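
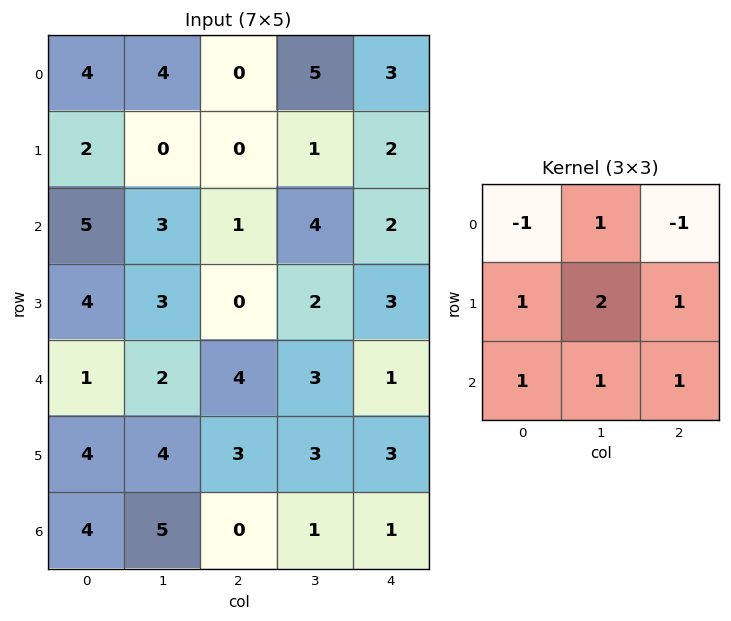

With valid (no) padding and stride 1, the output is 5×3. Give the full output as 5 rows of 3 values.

Output[0,0]: The receptive field on the input at this output position is [4 4 0 / 2 0 0 / 5 3 1]. Elementwise product with the kernel and sum: 4·-1 + 4·1 + 0·-1 + 2·1 + 0·2 + 0·1 + 5·1 + 3·1 + 1·1.
Output[0,1]: The receptive field on the input at this output position is [4 0 5 / 0 0 1 / 3 1 4]. Elementwise product with the kernel and sum: 4·-1 + 0·1 + 5·-1 + 0·1 + 0·2 + 1·1 + 3·1 + 1·1 + 4·1.

11 0 13
17 13 15
14 8 16
19 18 19
21 18 12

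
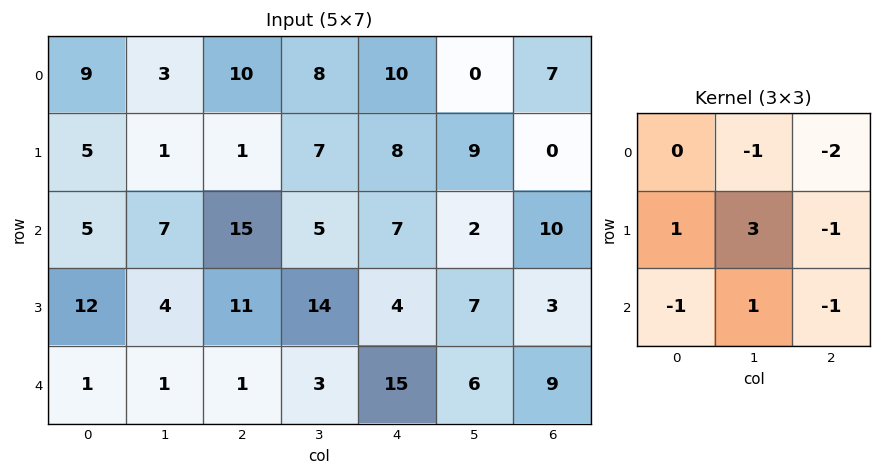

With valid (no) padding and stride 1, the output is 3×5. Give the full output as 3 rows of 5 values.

-29 -26 -31 12 6
-11 25 -1 -19 -6
-25 -5 17 14 -18

Output[0,0]: The receptive field on the input at this output position is [9 3 10 / 5 1 1 / 5 7 15]. Elementwise product with the kernel and sum: 3·-1 + 10·-2 + 5·1 + 1·3 + 1·-1 + 5·-1 + 7·1 + 15·-1.
Output[0,1]: The receptive field on the input at this output position is [3 10 8 / 1 1 7 / 7 15 5]. Elementwise product with the kernel and sum: 10·-1 + 8·-2 + 1·1 + 1·3 + 7·-1 + 7·-1 + 15·1 + 5·-1.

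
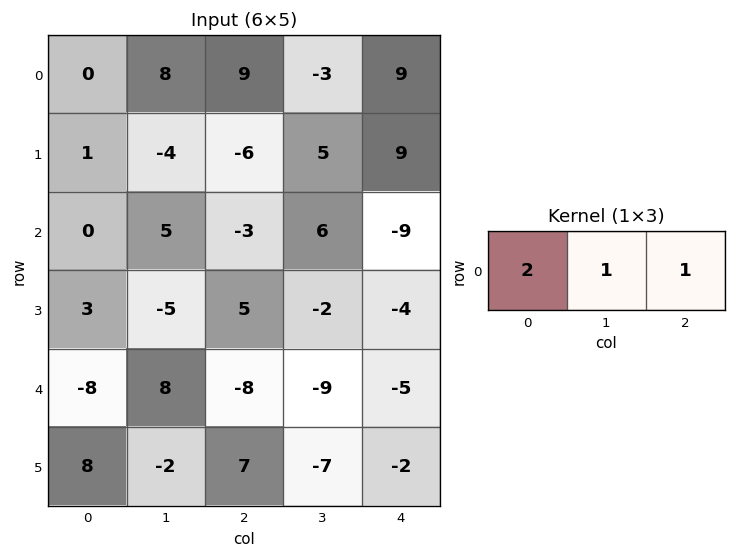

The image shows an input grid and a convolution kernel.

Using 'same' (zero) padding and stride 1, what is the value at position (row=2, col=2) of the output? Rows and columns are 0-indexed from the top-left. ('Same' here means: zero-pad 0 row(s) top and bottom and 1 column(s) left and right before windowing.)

The receptive field on the zero-padded input at this output position is [5 -3 6]. Elementwise product with the kernel and sum: 5·2 + -3·1 + 6·1.

13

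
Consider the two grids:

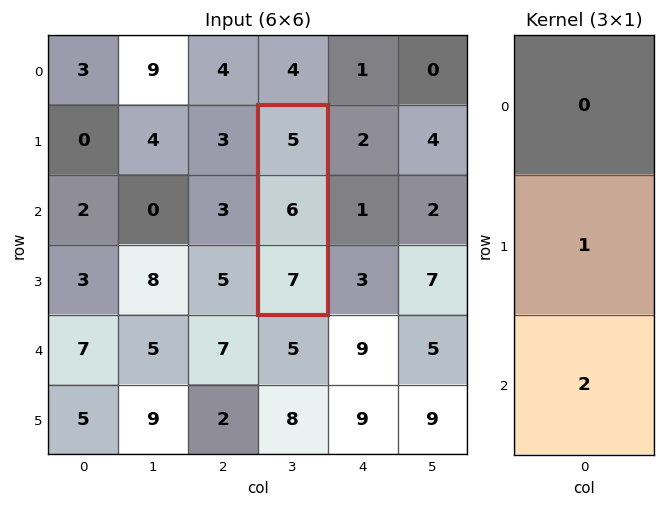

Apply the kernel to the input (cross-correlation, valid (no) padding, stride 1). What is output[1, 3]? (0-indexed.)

The receptive field on the input at this output position is [5 / 6 / 7]. Elementwise product with the kernel and sum: 6·1 + 7·2.

20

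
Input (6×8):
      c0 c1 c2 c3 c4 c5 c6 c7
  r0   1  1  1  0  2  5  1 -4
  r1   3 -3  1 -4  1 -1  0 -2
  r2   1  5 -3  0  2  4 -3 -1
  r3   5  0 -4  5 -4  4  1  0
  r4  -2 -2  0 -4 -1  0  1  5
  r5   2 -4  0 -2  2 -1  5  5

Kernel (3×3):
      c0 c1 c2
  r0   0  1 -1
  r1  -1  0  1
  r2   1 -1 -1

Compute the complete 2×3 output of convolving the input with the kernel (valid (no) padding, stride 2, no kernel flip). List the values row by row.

Output[0,0]: The receptive field on the input at this output position is [1 1 1 / 3 -3 1 / 1 5 -3]. Elementwise product with the kernel and sum: 1·1 + 1·-1 + 3·-1 + 1·1 + 1·1 + 5·-1 + -3·-1.
Output[0,1]: The receptive field on the input at this output position is [1 0 2 / 1 -4 1 / -3 0 2]. Elementwise product with the kernel and sum: 0·1 + 2·-1 + 1·-1 + 1·1 + -3·1 + 0·-1 + 2·-1.

-3 -7 4
-1 3 10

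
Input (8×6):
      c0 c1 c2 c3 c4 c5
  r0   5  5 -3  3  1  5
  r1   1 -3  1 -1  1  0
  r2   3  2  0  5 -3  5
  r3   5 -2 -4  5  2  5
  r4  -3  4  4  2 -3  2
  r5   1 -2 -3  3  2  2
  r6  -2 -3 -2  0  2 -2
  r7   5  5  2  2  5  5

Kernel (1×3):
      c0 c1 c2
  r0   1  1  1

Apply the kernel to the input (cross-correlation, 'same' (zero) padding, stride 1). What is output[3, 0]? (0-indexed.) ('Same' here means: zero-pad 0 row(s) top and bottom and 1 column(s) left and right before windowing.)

3

The receptive field on the zero-padded input at this output position is [0 5 -2]. Elementwise product with the kernel and sum: 0·1 + 5·1 + -2·1.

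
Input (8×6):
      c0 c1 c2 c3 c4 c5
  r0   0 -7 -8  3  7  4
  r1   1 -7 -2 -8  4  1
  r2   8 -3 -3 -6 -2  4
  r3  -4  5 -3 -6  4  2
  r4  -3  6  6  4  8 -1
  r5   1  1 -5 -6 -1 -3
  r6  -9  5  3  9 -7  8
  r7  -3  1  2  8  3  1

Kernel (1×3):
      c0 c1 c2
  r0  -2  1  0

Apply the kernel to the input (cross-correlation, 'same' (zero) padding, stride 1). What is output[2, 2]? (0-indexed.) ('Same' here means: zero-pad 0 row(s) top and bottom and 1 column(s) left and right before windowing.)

3

The receptive field on the zero-padded input at this output position is [-3 -3 -6]. Elementwise product with the kernel and sum: -3·-2 + -3·1.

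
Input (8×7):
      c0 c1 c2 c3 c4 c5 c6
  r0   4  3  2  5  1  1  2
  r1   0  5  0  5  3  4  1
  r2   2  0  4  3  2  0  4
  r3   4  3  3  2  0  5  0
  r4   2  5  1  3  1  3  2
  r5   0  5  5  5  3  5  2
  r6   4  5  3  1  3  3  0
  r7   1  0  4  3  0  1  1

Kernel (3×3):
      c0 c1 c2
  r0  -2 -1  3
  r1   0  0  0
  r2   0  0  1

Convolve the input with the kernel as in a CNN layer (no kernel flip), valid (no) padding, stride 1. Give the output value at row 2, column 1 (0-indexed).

8

The receptive field on the input at this output position is [0 4 3 / 3 3 2 / 5 1 3]. Elementwise product with the kernel and sum: 0·-2 + 4·-1 + 3·3 + 3·1.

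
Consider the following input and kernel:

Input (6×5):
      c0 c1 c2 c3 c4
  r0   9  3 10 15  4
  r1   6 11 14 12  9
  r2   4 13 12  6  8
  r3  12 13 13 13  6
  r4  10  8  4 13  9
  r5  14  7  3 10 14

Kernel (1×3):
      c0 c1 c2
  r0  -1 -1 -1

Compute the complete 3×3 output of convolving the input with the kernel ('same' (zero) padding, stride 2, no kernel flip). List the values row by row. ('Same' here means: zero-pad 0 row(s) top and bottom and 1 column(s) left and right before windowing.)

-12 -28 -19
-17 -31 -14
-18 -25 -22

Output[0,0]: The receptive field on the zero-padded input at this output position is [0 9 3]. Elementwise product with the kernel and sum: 0·-1 + 9·-1 + 3·-1.
Output[0,1]: The receptive field on the zero-padded input at this output position is [3 10 15]. Elementwise product with the kernel and sum: 3·-1 + 10·-1 + 15·-1.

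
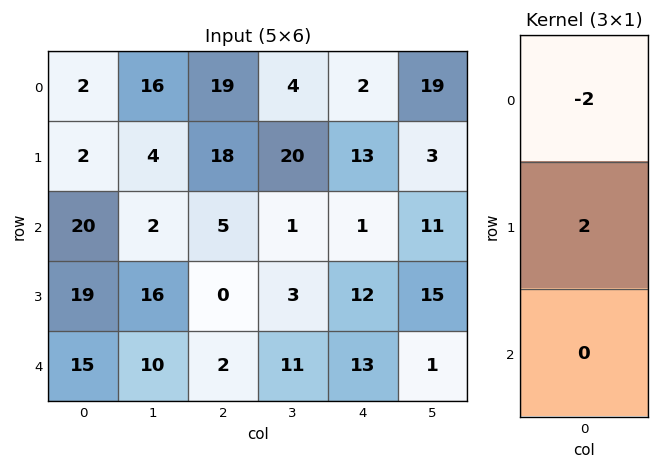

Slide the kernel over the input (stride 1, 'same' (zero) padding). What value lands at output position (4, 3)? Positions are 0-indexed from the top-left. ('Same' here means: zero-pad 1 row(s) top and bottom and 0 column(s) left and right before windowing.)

The receptive field on the zero-padded input at this output position is [3 / 11 / 0]. Elementwise product with the kernel and sum: 3·-2 + 11·2.

16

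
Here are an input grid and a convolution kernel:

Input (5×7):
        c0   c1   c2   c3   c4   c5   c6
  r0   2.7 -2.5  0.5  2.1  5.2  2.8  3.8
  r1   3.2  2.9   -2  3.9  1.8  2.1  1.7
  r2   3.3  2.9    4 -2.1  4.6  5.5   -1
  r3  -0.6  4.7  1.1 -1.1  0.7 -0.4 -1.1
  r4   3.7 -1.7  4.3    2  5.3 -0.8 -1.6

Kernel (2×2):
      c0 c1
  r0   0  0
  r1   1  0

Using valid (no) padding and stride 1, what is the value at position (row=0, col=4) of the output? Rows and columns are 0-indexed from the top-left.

1.8

The receptive field on the input at this output position is [5.2 2.8 / 1.8 2.1]. Elementwise product with the kernel and sum: 1.8·1.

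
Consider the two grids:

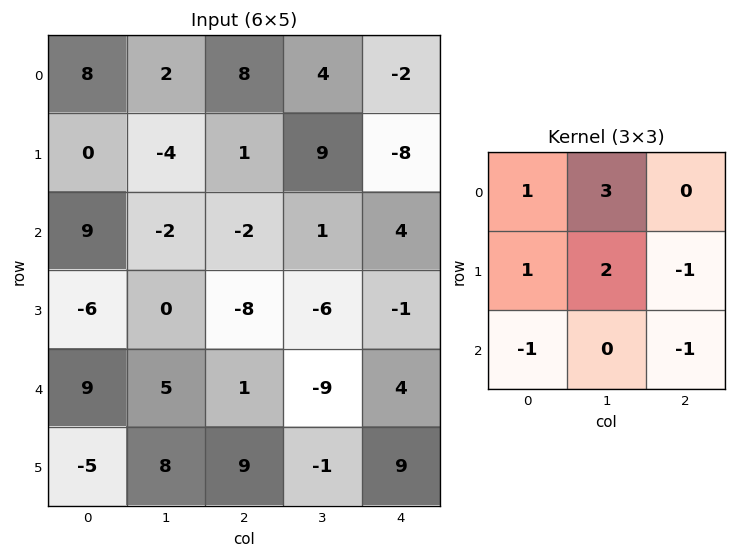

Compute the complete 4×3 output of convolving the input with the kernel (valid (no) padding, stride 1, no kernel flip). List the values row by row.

Output[0,0]: The receptive field on the input at this output position is [8 2 8 / 0 -4 1 / 9 -2 -2]. Elementwise product with the kernel and sum: 8·1 + 2·3 + 0·1 + -4·2 + 1·-1 + 9·-1 + -2·-1.

-2 16 45
9 -2 33
-5 -14 -23
8 -15 -65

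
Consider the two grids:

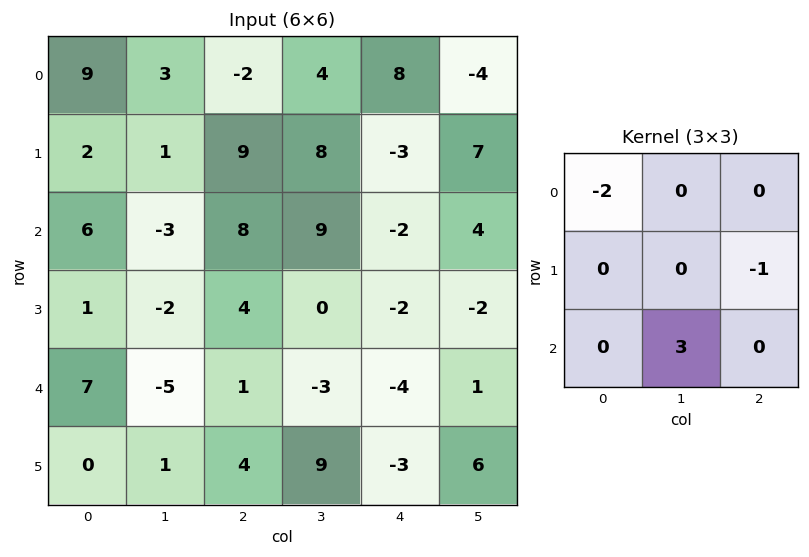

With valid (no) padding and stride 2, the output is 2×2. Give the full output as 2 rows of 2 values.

-36 34
-31 -23

Output[0,0]: The receptive field on the input at this output position is [9 3 -2 / 2 1 9 / 6 -3 8]. Elementwise product with the kernel and sum: 9·-2 + 9·-1 + -3·3.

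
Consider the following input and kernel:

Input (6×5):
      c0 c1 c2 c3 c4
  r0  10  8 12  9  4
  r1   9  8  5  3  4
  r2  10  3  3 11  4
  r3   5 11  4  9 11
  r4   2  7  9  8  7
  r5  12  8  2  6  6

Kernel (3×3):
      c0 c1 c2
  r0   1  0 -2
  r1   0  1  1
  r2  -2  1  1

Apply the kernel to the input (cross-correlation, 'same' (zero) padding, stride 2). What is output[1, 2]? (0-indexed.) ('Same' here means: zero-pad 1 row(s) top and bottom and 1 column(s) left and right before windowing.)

The receptive field on the zero-padded input at this output position is [3 4 0 / 11 4 0 / 9 11 0]. Elementwise product with the kernel and sum: 3·1 + 0·-2 + 4·1 + 0·1 + 9·-2 + 11·1 + 0·1.

0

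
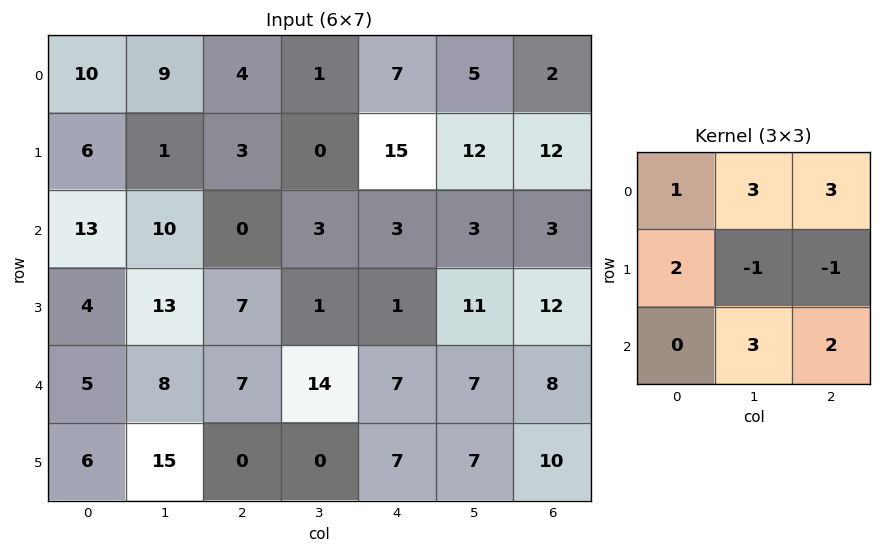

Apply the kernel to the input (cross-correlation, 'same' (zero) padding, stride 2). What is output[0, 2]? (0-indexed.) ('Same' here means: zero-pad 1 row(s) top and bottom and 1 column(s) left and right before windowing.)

59

The receptive field on the zero-padded input at this output position is [0 0 0 / 1 7 5 / 0 15 12]. Elementwise product with the kernel and sum: 0·1 + 0·3 + 0·3 + 1·2 + 7·-1 + 5·-1 + 15·3 + 12·2.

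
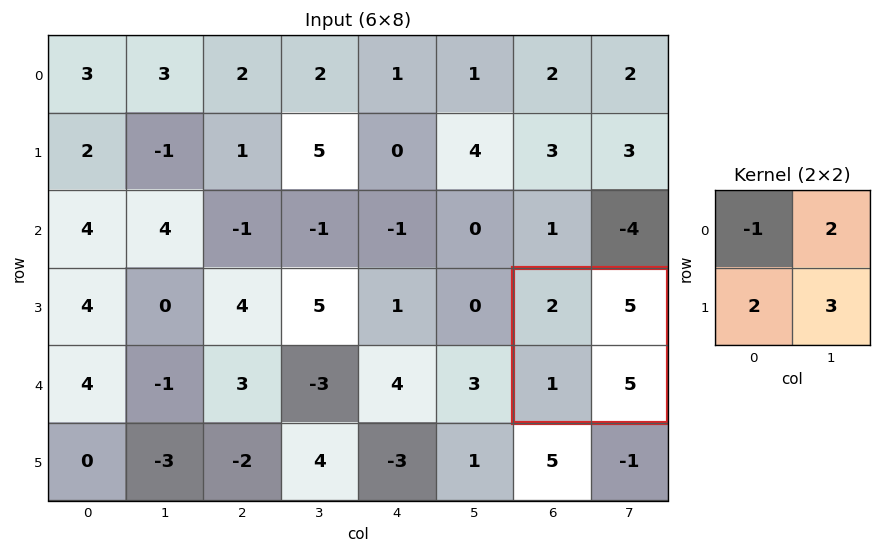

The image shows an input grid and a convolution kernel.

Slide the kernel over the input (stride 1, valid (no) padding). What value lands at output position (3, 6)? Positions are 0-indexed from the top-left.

25

The receptive field on the input at this output position is [2 5 / 1 5]. Elementwise product with the kernel and sum: 2·-1 + 5·2 + 1·2 + 5·3.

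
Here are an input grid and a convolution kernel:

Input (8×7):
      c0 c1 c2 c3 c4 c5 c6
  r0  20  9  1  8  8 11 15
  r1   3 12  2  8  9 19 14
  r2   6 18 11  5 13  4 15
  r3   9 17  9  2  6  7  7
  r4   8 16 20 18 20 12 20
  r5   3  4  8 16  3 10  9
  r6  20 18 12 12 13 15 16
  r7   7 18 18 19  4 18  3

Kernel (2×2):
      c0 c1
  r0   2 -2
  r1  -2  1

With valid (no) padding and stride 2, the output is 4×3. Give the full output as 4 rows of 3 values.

28 -10 -5
-25 -4 13
-18 4 20
8 -17 6

Output[0,0]: The receptive field on the input at this output position is [20 9 / 3 12]. Elementwise product with the kernel and sum: 20·2 + 9·-2 + 3·-2 + 12·1.
Output[0,1]: The receptive field on the input at this output position is [1 8 / 2 8]. Elementwise product with the kernel and sum: 1·2 + 8·-2 + 2·-2 + 8·1.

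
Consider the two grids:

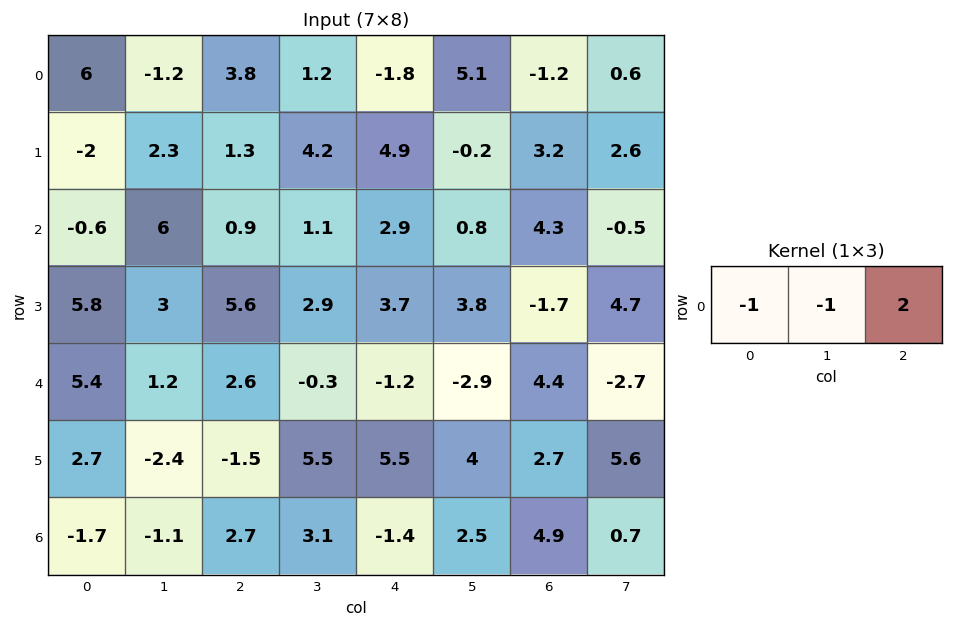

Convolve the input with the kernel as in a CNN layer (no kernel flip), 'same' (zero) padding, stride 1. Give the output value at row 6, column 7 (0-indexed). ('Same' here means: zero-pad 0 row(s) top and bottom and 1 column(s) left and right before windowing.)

-5.6

The receptive field on the zero-padded input at this output position is [4.9 0.7 0]. Elementwise product with the kernel and sum: 4.9·-1 + 0.7·-1 + 0·2.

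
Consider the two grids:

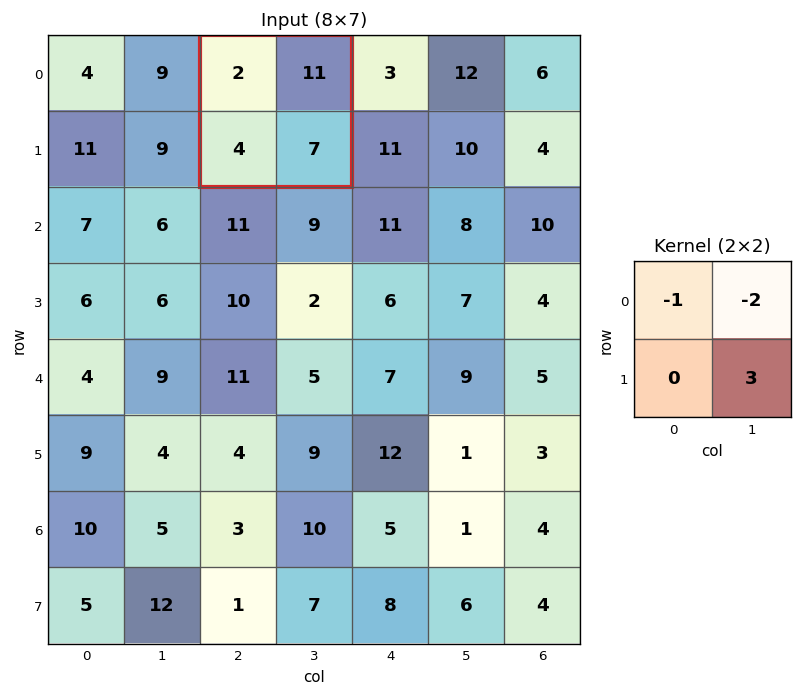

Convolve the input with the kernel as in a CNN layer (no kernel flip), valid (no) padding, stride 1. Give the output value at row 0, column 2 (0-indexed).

The receptive field on the input at this output position is [2 11 / 4 7]. Elementwise product with the kernel and sum: 2·-1 + 11·-2 + 7·3.

-3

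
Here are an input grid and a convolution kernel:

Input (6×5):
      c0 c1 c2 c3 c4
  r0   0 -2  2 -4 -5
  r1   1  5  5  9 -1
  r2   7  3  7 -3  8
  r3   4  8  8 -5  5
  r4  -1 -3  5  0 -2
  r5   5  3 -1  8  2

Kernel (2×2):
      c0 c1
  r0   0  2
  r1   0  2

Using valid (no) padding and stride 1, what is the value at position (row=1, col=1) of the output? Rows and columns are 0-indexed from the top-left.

24

The receptive field on the input at this output position is [5 5 / 3 7]. Elementwise product with the kernel and sum: 5·2 + 7·2.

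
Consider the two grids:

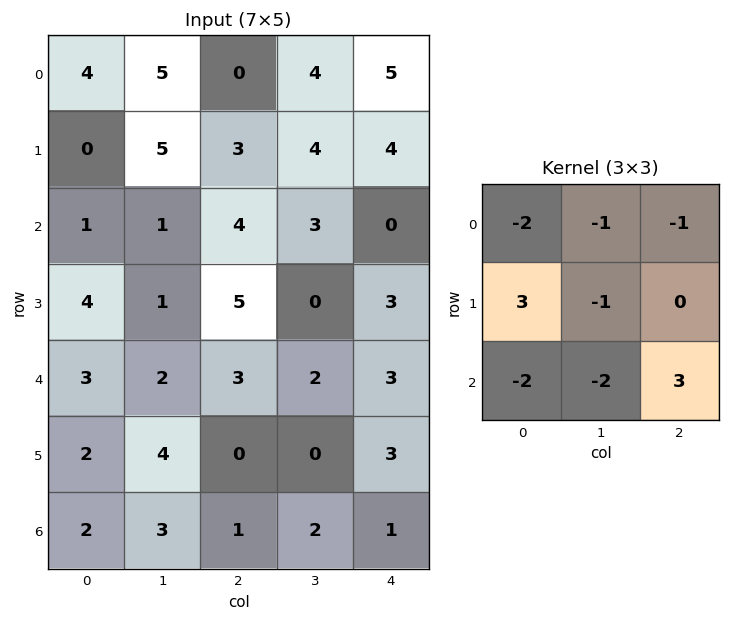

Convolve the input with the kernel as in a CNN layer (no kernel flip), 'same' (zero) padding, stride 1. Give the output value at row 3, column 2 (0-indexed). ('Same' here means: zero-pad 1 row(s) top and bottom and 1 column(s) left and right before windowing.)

-15

The receptive field on the zero-padded input at this output position is [1 4 3 / 1 5 0 / 2 3 2]. Elementwise product with the kernel and sum: 1·-2 + 4·-1 + 3·-1 + 1·3 + 5·-1 + 2·-2 + 3·-2 + 2·3.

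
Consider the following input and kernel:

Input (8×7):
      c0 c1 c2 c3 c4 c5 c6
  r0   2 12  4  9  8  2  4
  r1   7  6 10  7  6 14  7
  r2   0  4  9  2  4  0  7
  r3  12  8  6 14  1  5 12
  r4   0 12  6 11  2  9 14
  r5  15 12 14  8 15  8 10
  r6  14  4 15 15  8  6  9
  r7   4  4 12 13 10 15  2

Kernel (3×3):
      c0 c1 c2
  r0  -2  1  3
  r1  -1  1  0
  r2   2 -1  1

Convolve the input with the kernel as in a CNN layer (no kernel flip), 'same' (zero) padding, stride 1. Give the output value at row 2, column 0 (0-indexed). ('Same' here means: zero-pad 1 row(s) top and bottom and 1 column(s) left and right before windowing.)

The receptive field on the zero-padded input at this output position is [0 7 6 / 0 0 4 / 0 12 8]. Elementwise product with the kernel and sum: 0·-2 + 7·1 + 6·3 + 0·-1 + 0·1 + 0·2 + 12·-1 + 8·1.

21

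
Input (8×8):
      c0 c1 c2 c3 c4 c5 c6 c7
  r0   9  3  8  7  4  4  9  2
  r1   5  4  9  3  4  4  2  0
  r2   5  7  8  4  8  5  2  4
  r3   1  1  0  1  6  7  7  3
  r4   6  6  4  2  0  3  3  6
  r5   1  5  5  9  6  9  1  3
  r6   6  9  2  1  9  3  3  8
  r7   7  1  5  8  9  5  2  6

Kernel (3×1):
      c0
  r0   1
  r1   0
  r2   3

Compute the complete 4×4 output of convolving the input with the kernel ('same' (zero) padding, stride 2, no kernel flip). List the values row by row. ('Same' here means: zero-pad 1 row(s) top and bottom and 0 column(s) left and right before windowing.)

15 27 12 6
8 9 22 23
4 15 24 10
22 20 33 7

Output[0,0]: The receptive field on the zero-padded input at this output position is [0 / 9 / 5]. Elementwise product with the kernel and sum: 0·1 + 5·3.
Output[0,1]: The receptive field on the zero-padded input at this output position is [0 / 8 / 9]. Elementwise product with the kernel and sum: 0·1 + 9·3.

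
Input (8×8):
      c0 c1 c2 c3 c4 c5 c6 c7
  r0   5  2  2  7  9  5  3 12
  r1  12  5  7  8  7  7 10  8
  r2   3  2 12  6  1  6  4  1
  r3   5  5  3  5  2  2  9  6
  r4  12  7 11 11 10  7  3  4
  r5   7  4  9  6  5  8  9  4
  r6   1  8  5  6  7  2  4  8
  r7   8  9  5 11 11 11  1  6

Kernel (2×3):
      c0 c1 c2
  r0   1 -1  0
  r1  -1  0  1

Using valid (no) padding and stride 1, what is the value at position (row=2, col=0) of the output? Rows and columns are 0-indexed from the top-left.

The receptive field on the input at this output position is [3 2 12 / 5 5 3]. Elementwise product with the kernel and sum: 3·1 + 2·-1 + 5·-1 + 3·1.

-1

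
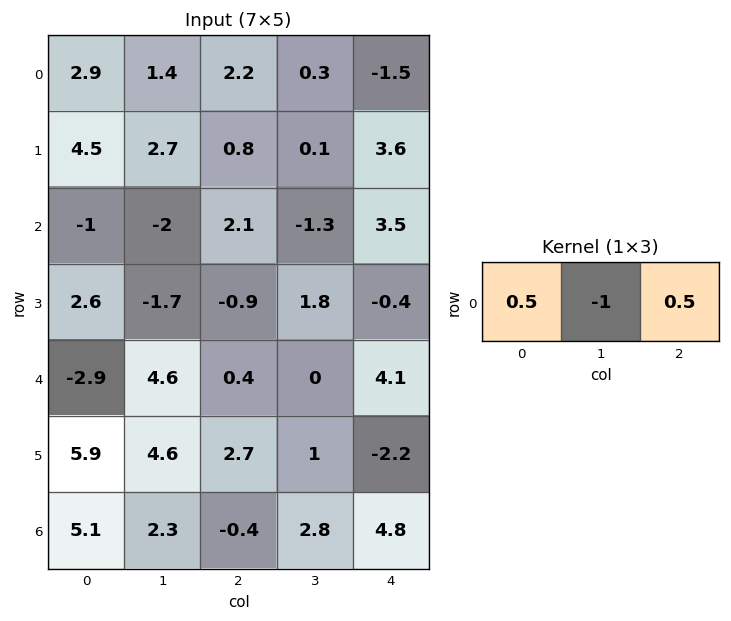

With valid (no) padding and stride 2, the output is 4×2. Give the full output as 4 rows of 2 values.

Output[0,0]: The receptive field on the input at this output position is [2.9 1.4 2.2]. Elementwise product with the kernel and sum: 2.9·0.5 + 1.4·-1 + 2.2·0.5.

1.15 0.05
2.55 4.1
-5.85 2.25
0.05 -0.6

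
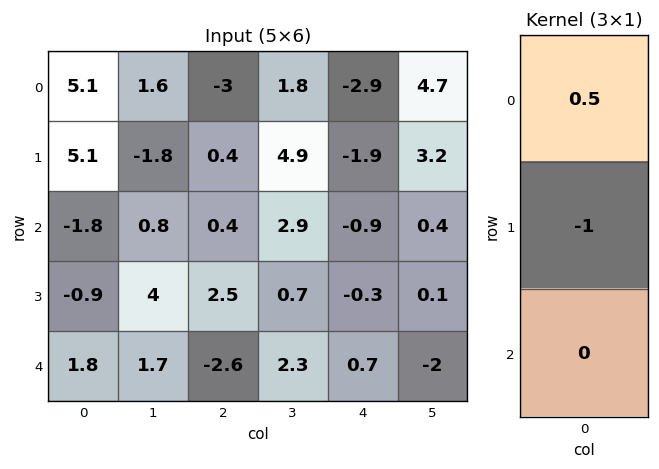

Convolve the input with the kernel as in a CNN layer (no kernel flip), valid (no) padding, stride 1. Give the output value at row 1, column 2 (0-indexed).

The receptive field on the input at this output position is [0.4 / 0.4 / 2.5]. Elementwise product with the kernel and sum: 0.4·0.5 + 0.4·-1.

-0.2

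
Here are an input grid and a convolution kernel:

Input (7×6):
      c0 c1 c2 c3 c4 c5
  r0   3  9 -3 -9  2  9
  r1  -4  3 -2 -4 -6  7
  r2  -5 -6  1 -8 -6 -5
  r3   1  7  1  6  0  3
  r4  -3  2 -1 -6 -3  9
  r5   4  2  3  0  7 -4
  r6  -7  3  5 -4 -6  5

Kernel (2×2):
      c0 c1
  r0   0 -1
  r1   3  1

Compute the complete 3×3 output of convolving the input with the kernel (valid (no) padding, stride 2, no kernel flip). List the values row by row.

Output[0,0]: The receptive field on the input at this output position is [3 9 / -4 3]. Elementwise product with the kernel and sum: 9·-1 + -4·3 + 3·1.
Output[0,1]: The receptive field on the input at this output position is [-3 -9 / -2 -4]. Elementwise product with the kernel and sum: -9·-1 + -2·3 + -4·1.

-18 -1 -20
16 17 8
12 15 8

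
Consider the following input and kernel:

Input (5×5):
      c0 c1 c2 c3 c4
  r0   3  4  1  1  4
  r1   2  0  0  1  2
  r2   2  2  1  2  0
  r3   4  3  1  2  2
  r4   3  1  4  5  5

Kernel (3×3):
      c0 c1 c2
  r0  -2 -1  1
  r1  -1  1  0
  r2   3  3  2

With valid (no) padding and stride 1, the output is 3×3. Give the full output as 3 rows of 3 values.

Output[0,0]: The receptive field on the input at this output position is [3 4 1 / 2 0 0 / 2 2 1]. Elementwise product with the kernel and sum: 3·-2 + 4·-1 + 1·1 + 2·-1 + 0·1 + 2·3 + 2·3 + 1·2.
Output[0,1]: The receptive field on the input at this output position is [4 1 1 / 0 0 1 / 2 1 2]. Elementwise product with the kernel and sum: 4·-2 + 1·-1 + 1·1 + 0·-1 + 0·1 + 2·3 + 1·3 + 2·2.

3 5 11
19 16 15
14 20 34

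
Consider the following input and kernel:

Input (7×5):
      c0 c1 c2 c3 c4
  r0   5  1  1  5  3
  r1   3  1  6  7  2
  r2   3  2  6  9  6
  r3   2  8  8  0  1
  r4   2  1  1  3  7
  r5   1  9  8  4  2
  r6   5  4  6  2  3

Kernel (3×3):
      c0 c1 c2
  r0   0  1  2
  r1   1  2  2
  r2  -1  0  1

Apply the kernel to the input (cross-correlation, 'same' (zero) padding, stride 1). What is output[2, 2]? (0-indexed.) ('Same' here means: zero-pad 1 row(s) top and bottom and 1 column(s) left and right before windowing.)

44

The receptive field on the zero-padded input at this output position is [1 6 7 / 2 6 9 / 8 8 0]. Elementwise product with the kernel and sum: 6·1 + 7·2 + 2·1 + 6·2 + 9·2 + 8·-1 + 0·1.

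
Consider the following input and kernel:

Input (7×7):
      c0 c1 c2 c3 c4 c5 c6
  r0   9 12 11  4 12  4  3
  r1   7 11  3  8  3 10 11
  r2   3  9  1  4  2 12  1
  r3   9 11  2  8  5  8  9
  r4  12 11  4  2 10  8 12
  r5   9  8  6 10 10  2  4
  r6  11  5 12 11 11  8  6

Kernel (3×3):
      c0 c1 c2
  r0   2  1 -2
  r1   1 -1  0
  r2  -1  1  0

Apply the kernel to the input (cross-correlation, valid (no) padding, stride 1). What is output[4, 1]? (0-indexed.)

31

The receptive field on the input at this output position is [11 4 2 / 8 6 10 / 5 12 11]. Elementwise product with the kernel and sum: 11·2 + 4·1 + 2·-2 + 8·1 + 6·-1 + 5·-1 + 12·1.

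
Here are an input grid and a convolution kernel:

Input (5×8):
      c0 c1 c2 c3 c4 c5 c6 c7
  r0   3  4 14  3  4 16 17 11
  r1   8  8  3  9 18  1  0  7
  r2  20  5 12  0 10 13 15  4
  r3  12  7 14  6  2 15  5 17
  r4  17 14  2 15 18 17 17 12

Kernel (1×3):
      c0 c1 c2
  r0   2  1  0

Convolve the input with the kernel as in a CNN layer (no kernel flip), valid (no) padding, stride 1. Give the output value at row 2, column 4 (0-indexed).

33

The receptive field on the input at this output position is [10 13 15]. Elementwise product with the kernel and sum: 10·2 + 13·1.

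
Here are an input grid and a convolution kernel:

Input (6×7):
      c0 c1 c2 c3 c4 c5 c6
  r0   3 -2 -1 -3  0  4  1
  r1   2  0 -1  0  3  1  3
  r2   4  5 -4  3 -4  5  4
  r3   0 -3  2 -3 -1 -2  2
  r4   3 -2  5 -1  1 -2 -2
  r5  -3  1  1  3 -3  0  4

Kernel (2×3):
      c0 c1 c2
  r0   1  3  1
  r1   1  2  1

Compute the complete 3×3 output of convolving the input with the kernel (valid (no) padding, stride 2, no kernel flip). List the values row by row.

-3 -8 21
11 -4 12
2 7 -6

Output[0,0]: The receptive field on the input at this output position is [3 -2 -1 / 2 0 -1]. Elementwise product with the kernel and sum: 3·1 + -2·3 + -1·1 + 2·1 + 0·2 + -1·1.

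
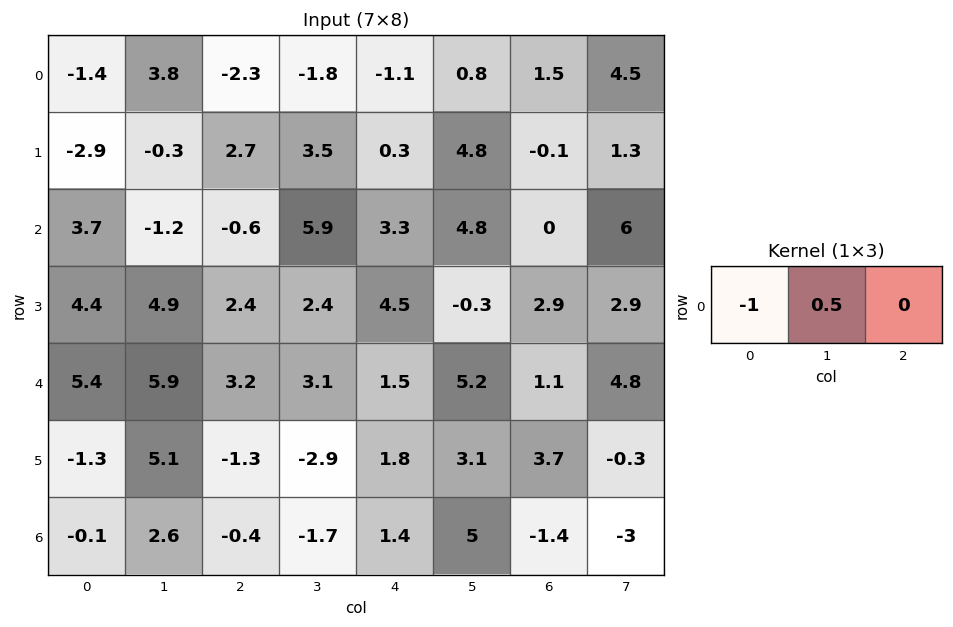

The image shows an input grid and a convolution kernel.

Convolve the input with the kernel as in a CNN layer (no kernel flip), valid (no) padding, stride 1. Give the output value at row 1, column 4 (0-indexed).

2.1

The receptive field on the input at this output position is [0.3 4.8 -0.1]. Elementwise product with the kernel and sum: 0.3·-1 + 4.8·0.5.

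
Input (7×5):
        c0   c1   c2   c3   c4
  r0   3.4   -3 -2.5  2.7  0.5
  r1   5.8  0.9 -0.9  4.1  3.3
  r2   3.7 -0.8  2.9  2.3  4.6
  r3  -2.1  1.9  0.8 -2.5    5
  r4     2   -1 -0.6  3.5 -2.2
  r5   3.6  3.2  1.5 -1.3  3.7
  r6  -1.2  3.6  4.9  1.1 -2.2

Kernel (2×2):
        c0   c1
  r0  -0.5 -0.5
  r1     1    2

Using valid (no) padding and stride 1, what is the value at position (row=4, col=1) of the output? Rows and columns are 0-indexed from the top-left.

The receptive field on the input at this output position is [-1 -0.6 / 3.2 1.5]. Elementwise product with the kernel and sum: -1·-0.5 + -0.6·-0.5 + 3.2·1 + 1.5·2.

7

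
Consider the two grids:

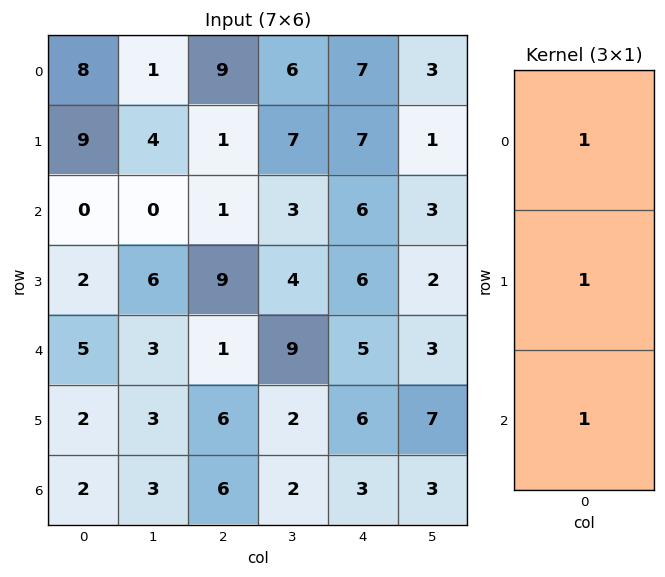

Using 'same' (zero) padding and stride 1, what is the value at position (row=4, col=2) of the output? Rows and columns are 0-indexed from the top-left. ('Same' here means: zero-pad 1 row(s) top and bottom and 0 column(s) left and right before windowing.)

16

The receptive field on the zero-padded input at this output position is [9 / 1 / 6]. Elementwise product with the kernel and sum: 9·1 + 1·1 + 6·1.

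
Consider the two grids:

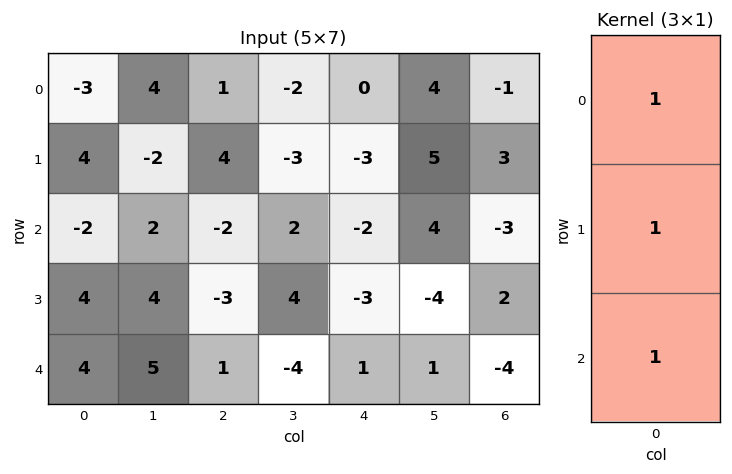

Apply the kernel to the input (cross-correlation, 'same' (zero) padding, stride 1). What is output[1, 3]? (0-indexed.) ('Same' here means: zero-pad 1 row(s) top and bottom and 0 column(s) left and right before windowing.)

The receptive field on the zero-padded input at this output position is [-2 / -3 / 2]. Elementwise product with the kernel and sum: -2·1 + -3·1 + 2·1.

-3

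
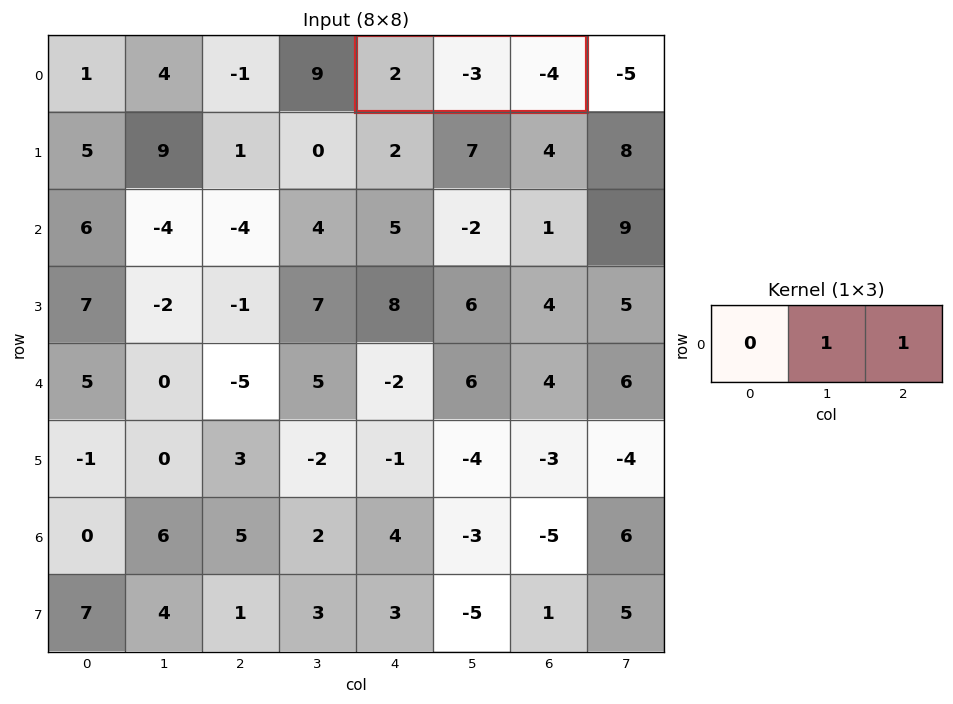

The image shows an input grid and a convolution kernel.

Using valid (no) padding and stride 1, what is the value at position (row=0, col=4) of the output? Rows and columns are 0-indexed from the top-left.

-7

The receptive field on the input at this output position is [2 -3 -4]. Elementwise product with the kernel and sum: -3·1 + -4·1.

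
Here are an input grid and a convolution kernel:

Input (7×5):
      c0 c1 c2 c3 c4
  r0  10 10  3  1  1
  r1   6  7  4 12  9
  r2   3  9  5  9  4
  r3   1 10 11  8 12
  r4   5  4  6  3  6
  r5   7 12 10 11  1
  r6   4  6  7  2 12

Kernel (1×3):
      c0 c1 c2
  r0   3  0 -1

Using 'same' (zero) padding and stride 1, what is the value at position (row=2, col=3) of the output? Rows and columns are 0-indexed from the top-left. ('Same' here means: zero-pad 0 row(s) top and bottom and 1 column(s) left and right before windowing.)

11

The receptive field on the zero-padded input at this output position is [5 9 4]. Elementwise product with the kernel and sum: 5·3 + 4·-1.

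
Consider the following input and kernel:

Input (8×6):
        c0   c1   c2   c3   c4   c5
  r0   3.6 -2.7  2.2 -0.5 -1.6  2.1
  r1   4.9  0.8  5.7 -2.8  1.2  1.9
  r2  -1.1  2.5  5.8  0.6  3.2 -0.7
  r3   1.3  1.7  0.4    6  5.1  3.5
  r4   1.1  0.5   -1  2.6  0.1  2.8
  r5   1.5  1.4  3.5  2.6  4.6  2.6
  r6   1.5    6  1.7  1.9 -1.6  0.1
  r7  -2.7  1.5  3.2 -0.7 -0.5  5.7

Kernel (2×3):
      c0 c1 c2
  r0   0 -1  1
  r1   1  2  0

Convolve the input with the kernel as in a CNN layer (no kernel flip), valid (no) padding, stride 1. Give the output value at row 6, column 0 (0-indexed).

-4

The receptive field on the input at this output position is [1.5 6 1.7 / -2.7 1.5 3.2]. Elementwise product with the kernel and sum: 6·-1 + 1.7·1 + -2.7·1 + 1.5·2.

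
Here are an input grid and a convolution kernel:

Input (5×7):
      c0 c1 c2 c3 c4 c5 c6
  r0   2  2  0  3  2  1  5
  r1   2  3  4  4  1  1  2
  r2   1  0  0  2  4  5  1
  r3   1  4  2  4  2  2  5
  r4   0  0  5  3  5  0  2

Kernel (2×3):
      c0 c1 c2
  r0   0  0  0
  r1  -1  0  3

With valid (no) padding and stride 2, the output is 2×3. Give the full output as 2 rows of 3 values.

Output[0,0]: The receptive field on the input at this output position is [2 2 0 / 2 3 4]. Elementwise product with the kernel and sum: 2·-1 + 4·3.

10 -1 5
5 4 13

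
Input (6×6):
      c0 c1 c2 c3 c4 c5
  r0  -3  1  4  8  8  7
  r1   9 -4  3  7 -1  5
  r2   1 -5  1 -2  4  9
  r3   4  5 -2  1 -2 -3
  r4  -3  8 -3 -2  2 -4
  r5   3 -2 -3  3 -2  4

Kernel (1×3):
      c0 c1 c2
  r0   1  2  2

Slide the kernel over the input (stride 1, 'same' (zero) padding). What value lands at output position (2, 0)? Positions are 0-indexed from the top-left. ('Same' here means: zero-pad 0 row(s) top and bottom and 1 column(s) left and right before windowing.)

-8

The receptive field on the zero-padded input at this output position is [0 1 -5]. Elementwise product with the kernel and sum: 0·1 + 1·2 + -5·2.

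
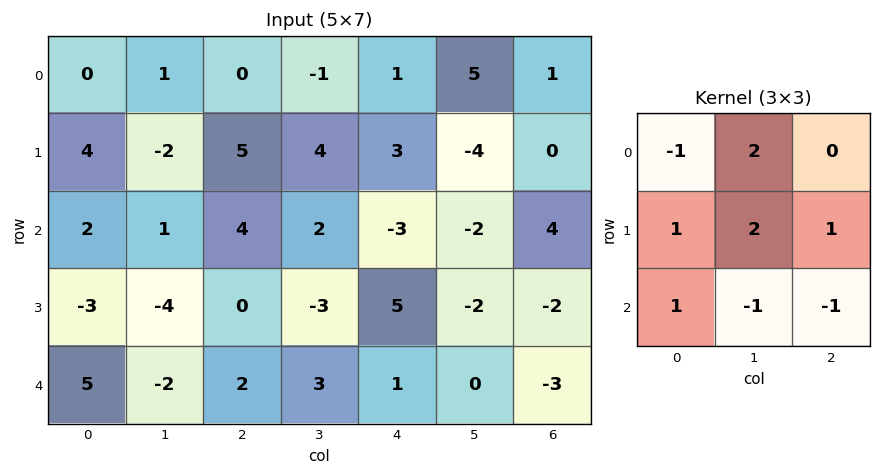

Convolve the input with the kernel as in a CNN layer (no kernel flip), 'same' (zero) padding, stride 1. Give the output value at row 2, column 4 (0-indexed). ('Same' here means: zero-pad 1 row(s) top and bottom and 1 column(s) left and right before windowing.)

The receptive field on the zero-padded input at this output position is [4 3 -4 / 2 -3 -2 / -3 5 -2]. Elementwise product with the kernel and sum: 4·-1 + 3·2 + 2·1 + -3·2 + -2·1 + -3·1 + 5·-1 + -2·-1.

-10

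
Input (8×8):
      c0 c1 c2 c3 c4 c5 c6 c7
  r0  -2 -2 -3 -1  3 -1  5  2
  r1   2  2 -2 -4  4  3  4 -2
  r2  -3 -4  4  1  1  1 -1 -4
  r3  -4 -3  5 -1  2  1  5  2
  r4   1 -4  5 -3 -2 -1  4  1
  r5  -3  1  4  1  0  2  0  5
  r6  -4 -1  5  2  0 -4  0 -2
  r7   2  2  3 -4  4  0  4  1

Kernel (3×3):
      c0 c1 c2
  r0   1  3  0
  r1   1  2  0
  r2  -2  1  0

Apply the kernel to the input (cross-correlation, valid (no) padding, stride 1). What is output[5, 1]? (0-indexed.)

21

The receptive field on the input at this output position is [1 4 1 / -1 5 2 / 2 3 -4]. Elementwise product with the kernel and sum: 1·1 + 4·3 + -1·1 + 5·2 + 2·-2 + 3·1.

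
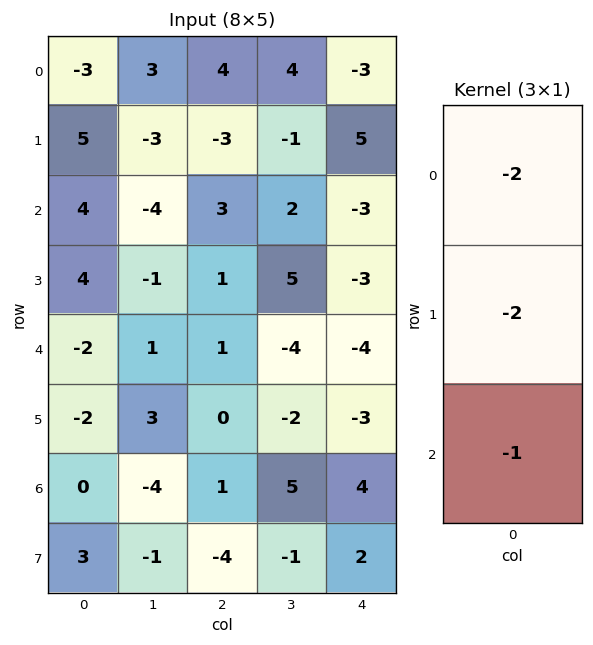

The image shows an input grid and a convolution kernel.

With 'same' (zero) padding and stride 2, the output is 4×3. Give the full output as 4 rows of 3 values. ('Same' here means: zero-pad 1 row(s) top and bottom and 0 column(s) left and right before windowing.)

Output[0,0]: The receptive field on the zero-padded input at this output position is [0 / -3 / 5]. Elementwise product with the kernel and sum: 0·-2 + -3·-2 + 5·-1.

1 -5 1
-22 -1 -1
-2 -4 17
1 2 -4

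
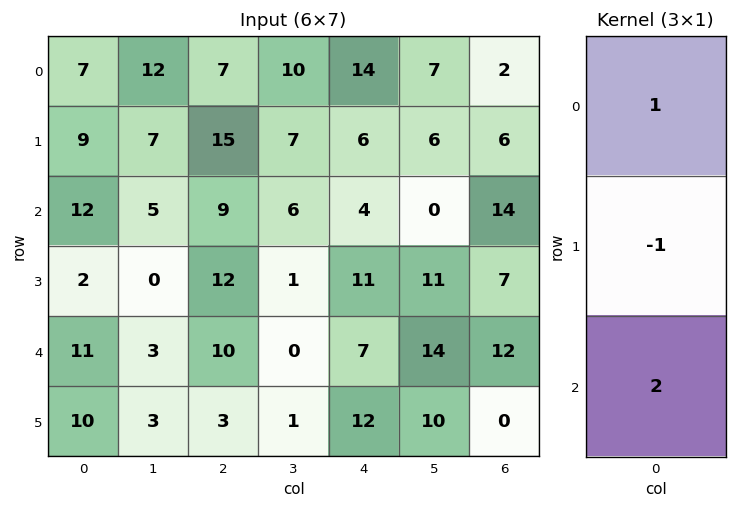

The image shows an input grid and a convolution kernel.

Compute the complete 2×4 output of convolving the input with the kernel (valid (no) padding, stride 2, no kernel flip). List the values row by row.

Output[0,0]: The receptive field on the input at this output position is [7 / 9 / 12]. Elementwise product with the kernel and sum: 7·1 + 9·-1 + 12·2.

22 10 16 24
32 17 7 31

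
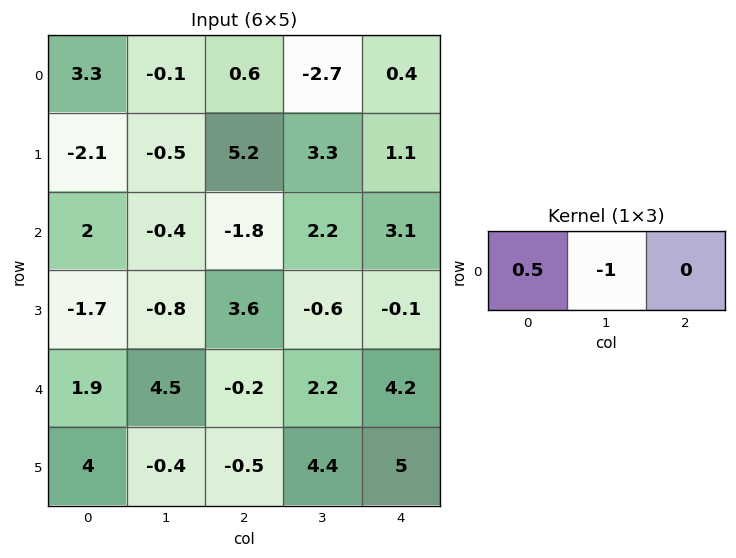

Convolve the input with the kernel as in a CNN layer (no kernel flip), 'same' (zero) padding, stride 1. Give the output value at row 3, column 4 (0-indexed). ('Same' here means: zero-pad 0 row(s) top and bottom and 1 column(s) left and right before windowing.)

-0.2

The receptive field on the zero-padded input at this output position is [-0.6 -0.1 0]. Elementwise product with the kernel and sum: -0.6·0.5 + -0.1·-1.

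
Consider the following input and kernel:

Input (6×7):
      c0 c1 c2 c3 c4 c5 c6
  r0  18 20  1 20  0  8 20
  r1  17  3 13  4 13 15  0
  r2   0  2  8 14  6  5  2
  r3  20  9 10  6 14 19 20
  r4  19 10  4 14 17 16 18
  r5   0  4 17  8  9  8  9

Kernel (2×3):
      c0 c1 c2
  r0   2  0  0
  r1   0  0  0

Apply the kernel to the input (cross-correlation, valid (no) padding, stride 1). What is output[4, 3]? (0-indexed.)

28

The receptive field on the input at this output position is [14 17 16 / 8 9 8]. Elementwise product with the kernel and sum: 14·2.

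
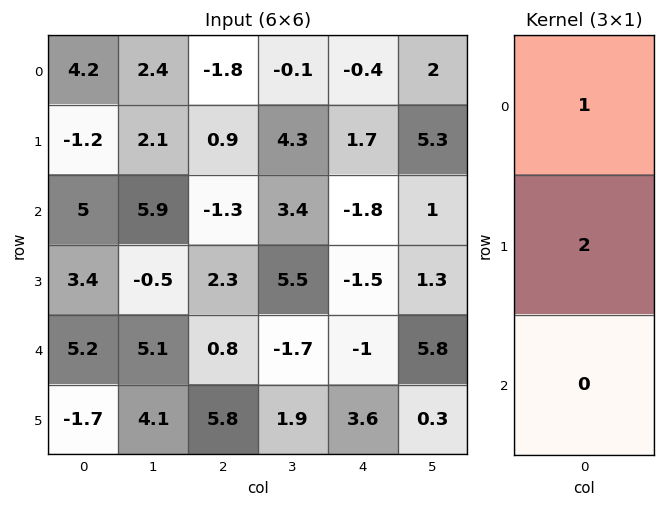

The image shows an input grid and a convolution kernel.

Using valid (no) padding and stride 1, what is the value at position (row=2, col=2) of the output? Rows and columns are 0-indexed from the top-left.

The receptive field on the input at this output position is [-1.3 / 2.3 / 0.8]. Elementwise product with the kernel and sum: -1.3·1 + 2.3·2.

3.3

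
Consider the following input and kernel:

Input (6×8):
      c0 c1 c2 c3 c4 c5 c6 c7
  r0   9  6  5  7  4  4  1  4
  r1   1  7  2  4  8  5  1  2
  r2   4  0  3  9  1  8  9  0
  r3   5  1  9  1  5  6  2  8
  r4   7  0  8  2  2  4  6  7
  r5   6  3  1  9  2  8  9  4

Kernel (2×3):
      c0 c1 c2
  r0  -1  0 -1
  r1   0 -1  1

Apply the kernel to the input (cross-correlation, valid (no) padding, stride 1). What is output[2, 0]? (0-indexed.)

1

The receptive field on the input at this output position is [4 0 3 / 5 1 9]. Elementwise product with the kernel and sum: 4·-1 + 3·-1 + 1·-1 + 9·1.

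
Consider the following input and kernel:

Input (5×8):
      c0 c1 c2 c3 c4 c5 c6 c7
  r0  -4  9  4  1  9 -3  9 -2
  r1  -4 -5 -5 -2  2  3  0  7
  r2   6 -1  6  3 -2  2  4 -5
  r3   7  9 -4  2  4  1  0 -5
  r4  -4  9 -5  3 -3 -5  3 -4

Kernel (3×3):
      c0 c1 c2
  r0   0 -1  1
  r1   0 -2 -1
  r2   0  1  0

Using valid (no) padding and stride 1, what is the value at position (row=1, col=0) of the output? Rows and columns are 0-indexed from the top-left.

The receptive field on the input at this output position is [-4 -5 -5 / 6 -1 6 / 7 9 -4]. Elementwise product with the kernel and sum: -5·-1 + -5·1 + -1·-2 + 6·-1 + 9·1.

5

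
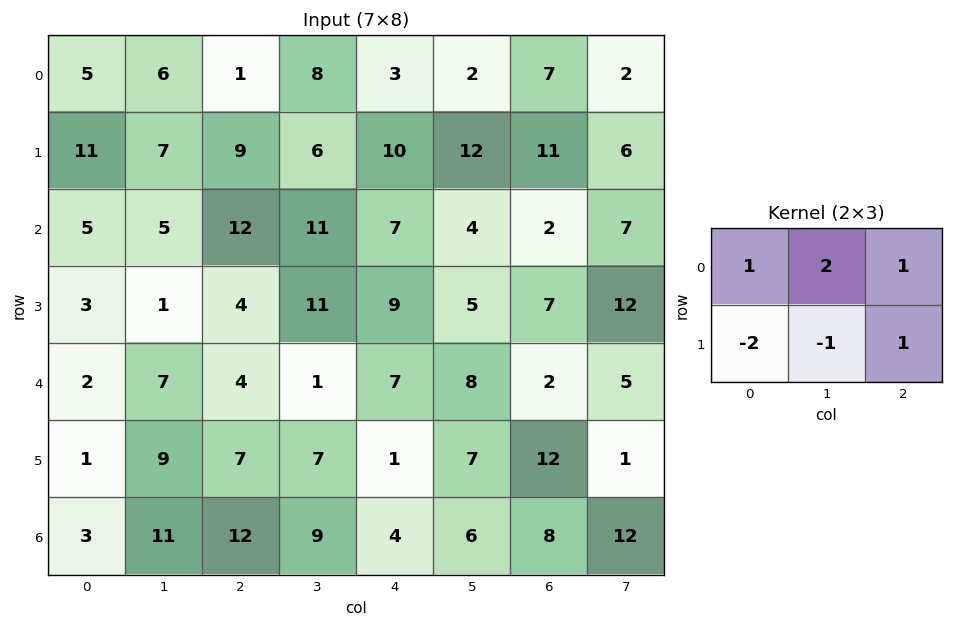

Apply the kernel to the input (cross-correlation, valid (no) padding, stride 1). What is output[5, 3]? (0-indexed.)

0

The receptive field on the input at this output position is [7 1 7 / 9 4 6]. Elementwise product with the kernel and sum: 7·1 + 1·2 + 7·1 + 9·-2 + 4·-1 + 6·1.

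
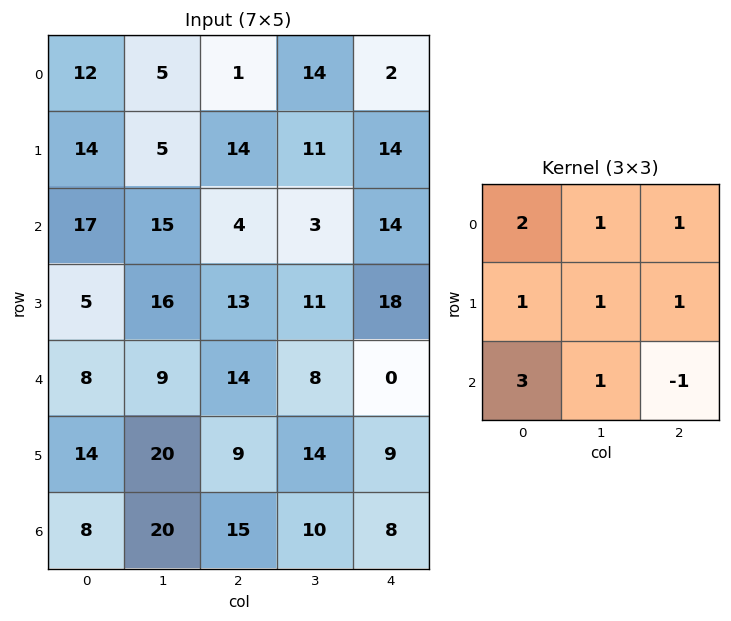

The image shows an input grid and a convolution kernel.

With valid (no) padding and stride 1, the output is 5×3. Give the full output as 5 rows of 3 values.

125 101 58
101 107 106
106 110 117
123 142 109
111 148 115

Output[0,0]: The receptive field on the input at this output position is [12 5 1 / 14 5 14 / 17 15 4]. Elementwise product with the kernel and sum: 12·2 + 5·1 + 1·1 + 14·1 + 5·1 + 14·1 + 17·3 + 15·1 + 4·-1.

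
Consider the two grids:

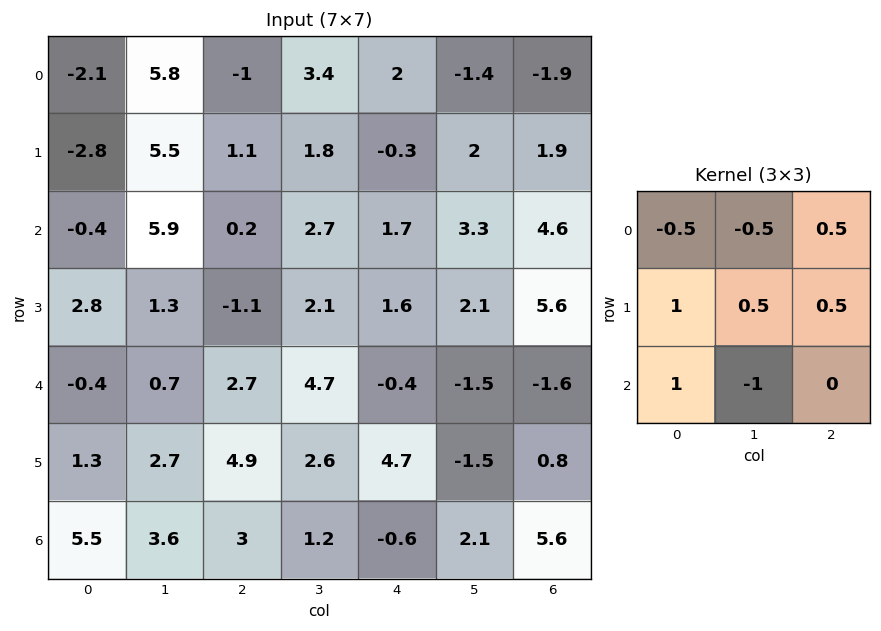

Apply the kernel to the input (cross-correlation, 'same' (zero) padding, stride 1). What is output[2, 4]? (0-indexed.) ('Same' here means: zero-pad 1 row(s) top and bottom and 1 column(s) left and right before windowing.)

5.95

The receptive field on the zero-padded input at this output position is [1.8 -0.3 2 / 2.7 1.7 3.3 / 2.1 1.6 2.1]. Elementwise product with the kernel and sum: 1.8·-0.5 + -0.3·-0.5 + 2·0.5 + 2.7·1 + 1.7·0.5 + 3.3·0.5 + 2.1·1 + 1.6·-1.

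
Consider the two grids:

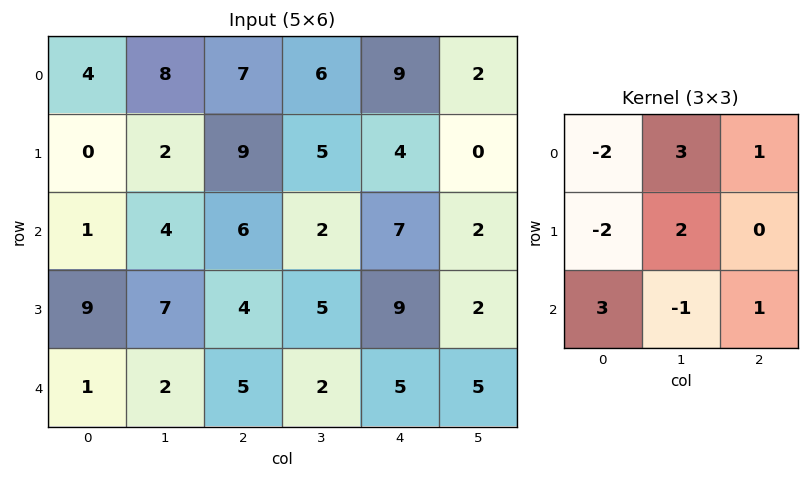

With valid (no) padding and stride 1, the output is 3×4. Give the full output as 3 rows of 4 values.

32 33 28 16
45 54 9 20
18 9 21 33

Output[0,0]: The receptive field on the input at this output position is [4 8 7 / 0 2 9 / 1 4 6]. Elementwise product with the kernel and sum: 4·-2 + 8·3 + 7·1 + 0·-2 + 2·2 + 1·3 + 4·-1 + 6·1.
Output[0,1]: The receptive field on the input at this output position is [8 7 6 / 2 9 5 / 4 6 2]. Elementwise product with the kernel and sum: 8·-2 + 7·3 + 6·1 + 2·-2 + 9·2 + 4·3 + 6·-1 + 2·1.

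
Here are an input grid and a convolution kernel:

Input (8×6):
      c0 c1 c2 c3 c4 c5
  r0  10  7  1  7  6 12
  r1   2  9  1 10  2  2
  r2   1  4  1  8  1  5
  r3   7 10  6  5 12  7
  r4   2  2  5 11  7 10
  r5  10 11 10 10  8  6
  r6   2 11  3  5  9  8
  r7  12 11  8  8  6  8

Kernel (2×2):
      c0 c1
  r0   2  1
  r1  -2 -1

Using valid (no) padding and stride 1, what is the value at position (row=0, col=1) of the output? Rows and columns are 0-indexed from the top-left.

-4

The receptive field on the input at this output position is [7 1 / 9 1]. Elementwise product with the kernel and sum: 7·2 + 1·1 + 9·-2 + 1·-1.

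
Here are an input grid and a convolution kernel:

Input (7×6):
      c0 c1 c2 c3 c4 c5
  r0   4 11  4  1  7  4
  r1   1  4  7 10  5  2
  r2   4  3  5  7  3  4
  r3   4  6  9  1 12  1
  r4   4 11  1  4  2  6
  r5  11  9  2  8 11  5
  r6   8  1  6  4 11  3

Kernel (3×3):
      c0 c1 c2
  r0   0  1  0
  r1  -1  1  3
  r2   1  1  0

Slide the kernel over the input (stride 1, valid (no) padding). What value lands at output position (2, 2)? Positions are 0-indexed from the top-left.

The receptive field on the input at this output position is [5 7 3 / 9 1 12 / 1 4 2]. Elementwise product with the kernel and sum: 7·1 + 9·-1 + 1·1 + 12·3 + 1·1 + 4·1.

40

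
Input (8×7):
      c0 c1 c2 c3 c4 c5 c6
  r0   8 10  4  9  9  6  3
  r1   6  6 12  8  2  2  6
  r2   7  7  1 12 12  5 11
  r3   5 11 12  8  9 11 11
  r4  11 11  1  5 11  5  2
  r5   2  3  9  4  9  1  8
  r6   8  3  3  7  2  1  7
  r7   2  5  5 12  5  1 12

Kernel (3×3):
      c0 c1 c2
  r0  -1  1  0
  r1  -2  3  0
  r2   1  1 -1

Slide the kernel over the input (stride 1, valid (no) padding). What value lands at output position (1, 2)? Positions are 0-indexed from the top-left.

The receptive field on the input at this output position is [12 8 2 / 1 12 12 / 12 8 9]. Elementwise product with the kernel and sum: 12·-1 + 8·1 + 1·-2 + 12·3 + 12·1 + 8·1 + 9·-1.

41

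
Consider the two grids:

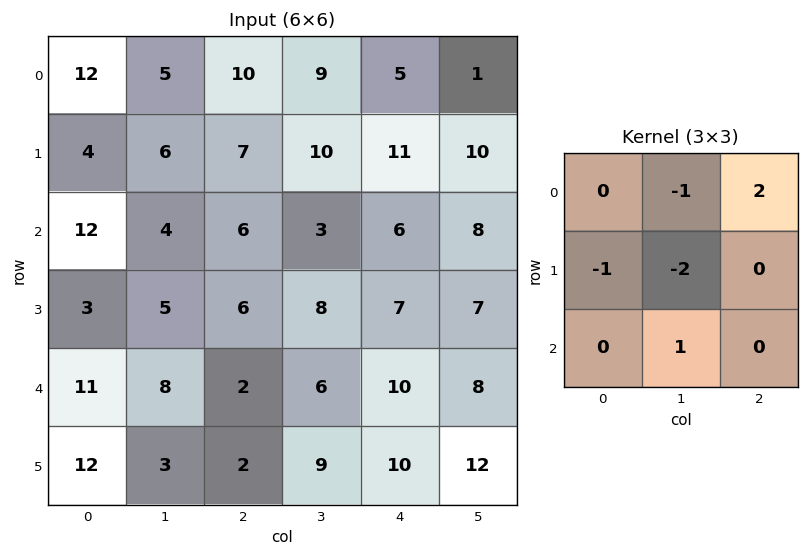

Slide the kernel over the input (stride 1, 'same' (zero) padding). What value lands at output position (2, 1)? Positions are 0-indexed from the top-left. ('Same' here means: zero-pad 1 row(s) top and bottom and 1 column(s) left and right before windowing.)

The receptive field on the zero-padded input at this output position is [4 6 7 / 12 4 6 / 3 5 6]. Elementwise product with the kernel and sum: 6·-1 + 7·2 + 12·-1 + 4·-2 + 5·1.

-7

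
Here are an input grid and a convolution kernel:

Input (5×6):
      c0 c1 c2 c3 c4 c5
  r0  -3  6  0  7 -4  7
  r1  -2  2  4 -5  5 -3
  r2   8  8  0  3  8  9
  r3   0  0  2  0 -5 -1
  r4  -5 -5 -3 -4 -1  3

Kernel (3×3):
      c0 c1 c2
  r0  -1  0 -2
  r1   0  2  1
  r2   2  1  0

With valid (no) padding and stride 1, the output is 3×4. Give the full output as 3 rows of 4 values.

Output[0,0]: The receptive field on the input at this output position is [-3 6 0 / -2 2 4 / 8 8 0]. Elementwise product with the kernel and sum: -3·-1 + 0·-2 + 2·2 + 4·1 + 8·2 + 8·1.
Output[0,1]: The receptive field on the input at this output position is [6 0 7 / 2 4 -5 / 8 0 3]. Elementwise product with the kernel and sum: 6·-1 + 7·-2 + 4·2 + -5·1 + 8·2 + 0·1.

35 -1 6 0
10 13 4 31
-21 -23 -31 -41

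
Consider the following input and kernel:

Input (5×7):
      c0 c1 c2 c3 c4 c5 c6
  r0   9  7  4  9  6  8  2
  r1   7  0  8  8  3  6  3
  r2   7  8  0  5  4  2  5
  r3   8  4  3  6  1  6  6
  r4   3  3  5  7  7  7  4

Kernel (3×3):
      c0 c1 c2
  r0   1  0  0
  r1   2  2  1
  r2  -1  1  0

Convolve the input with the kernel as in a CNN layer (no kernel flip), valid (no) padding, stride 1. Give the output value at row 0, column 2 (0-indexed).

44

The receptive field on the input at this output position is [4 9 6 / 8 8 3 / 0 5 4]. Elementwise product with the kernel and sum: 4·1 + 8·2 + 8·2 + 3·1 + 0·-1 + 5·1.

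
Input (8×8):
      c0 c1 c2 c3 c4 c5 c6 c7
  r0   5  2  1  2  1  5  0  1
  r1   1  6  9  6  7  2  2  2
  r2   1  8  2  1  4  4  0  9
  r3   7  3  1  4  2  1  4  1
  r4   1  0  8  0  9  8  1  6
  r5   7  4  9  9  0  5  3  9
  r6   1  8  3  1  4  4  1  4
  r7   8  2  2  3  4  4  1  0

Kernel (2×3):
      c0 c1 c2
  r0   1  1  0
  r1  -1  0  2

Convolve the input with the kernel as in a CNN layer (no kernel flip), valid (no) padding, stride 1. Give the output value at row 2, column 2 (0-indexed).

The receptive field on the input at this output position is [2 1 4 / 1 4 2]. Elementwise product with the kernel and sum: 2·1 + 1·1 + 1·-1 + 2·2.

6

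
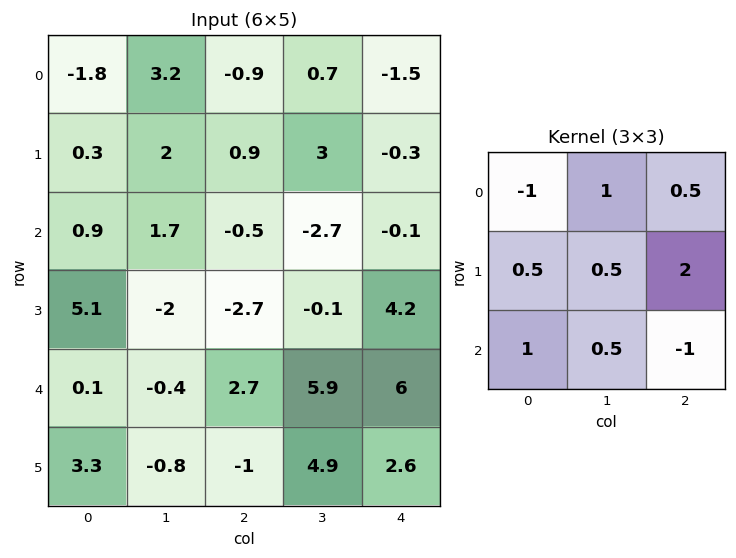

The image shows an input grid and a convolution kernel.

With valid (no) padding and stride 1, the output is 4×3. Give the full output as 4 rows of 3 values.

Output[0,0]: The receptive field on the input at this output position is [-1.8 3.2 -0.9 / 0.3 2 0.9 / 0.9 1.7 -0.5]. Elementwise product with the kernel and sum: -1.8·-1 + 3.2·1 + -0.9·0.5 + 0.3·0.5 + 2·0.5 + 0.9·2 + 0.9·1 + 1.7·0.5 + -0.5·-1.

9.75 7.85 0.45
9.25 -7.65 -6.8
-6.1 -11.05 4.4
0.7 6 19.85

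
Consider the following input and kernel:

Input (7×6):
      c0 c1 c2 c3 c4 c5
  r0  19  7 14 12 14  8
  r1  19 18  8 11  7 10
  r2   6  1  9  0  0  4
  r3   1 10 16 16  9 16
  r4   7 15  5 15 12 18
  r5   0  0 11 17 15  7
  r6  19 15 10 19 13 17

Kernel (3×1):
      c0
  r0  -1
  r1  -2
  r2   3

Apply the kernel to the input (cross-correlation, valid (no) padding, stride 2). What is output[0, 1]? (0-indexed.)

The receptive field on the input at this output position is [14 / 8 / 9]. Elementwise product with the kernel and sum: 14·-1 + 8·-2 + 9·3.

-3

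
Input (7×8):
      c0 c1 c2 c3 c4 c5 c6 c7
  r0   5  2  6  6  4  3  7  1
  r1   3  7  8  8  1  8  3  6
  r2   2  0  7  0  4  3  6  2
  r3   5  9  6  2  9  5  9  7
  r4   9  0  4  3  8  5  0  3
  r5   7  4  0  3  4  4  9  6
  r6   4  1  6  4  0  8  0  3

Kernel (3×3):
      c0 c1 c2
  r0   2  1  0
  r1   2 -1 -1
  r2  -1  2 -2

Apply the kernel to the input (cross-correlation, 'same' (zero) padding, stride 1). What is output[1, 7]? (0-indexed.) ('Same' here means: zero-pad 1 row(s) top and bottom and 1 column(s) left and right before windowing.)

13

The receptive field on the zero-padded input at this output position is [7 1 0 / 3 6 0 / 6 2 0]. Elementwise product with the kernel and sum: 7·2 + 1·1 + 3·2 + 6·-1 + 0·-1 + 6·-1 + 2·2 + 0·-2.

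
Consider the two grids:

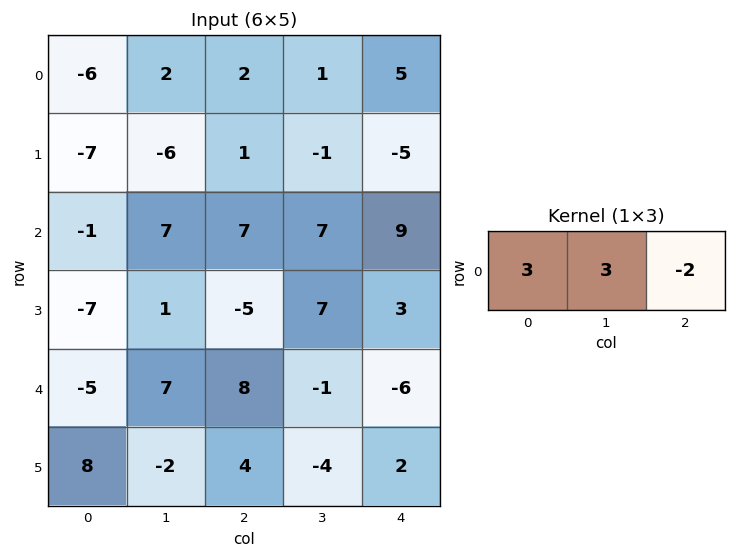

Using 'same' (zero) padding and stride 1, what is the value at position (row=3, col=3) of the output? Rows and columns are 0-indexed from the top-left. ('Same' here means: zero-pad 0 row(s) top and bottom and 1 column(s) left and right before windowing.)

0

The receptive field on the zero-padded input at this output position is [-5 7 3]. Elementwise product with the kernel and sum: -5·3 + 7·3 + 3·-2.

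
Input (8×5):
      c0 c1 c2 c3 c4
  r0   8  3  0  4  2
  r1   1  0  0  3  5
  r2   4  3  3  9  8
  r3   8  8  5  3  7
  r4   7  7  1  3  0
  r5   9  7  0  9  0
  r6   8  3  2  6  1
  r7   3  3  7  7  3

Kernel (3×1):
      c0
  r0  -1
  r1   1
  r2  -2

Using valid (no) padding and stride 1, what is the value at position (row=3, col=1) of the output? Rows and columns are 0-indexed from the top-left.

The receptive field on the input at this output position is [8 / 7 / 7]. Elementwise product with the kernel and sum: 8·-1 + 7·1 + 7·-2.

-15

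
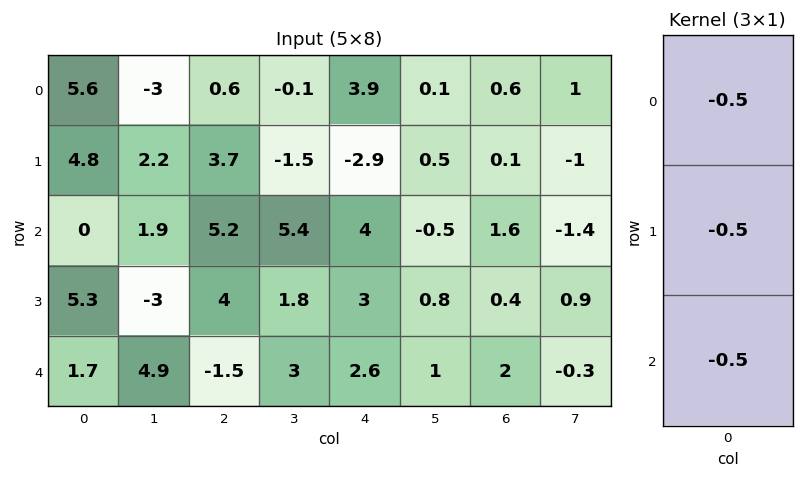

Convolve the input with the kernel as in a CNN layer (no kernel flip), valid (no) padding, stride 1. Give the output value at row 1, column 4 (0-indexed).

-2.05

The receptive field on the input at this output position is [-2.9 / 4 / 3]. Elementwise product with the kernel and sum: -2.9·-0.5 + 4·-0.5 + 3·-0.5.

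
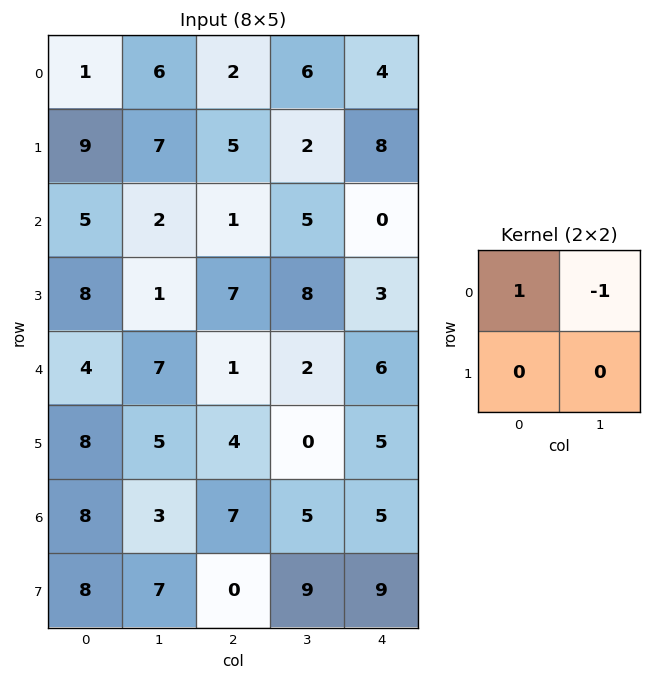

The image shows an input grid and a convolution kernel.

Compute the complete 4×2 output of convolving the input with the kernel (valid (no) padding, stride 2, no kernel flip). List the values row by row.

-5 -4
3 -4
-3 -1
5 2

Output[0,0]: The receptive field on the input at this output position is [1 6 / 9 7]. Elementwise product with the kernel and sum: 1·1 + 6·-1.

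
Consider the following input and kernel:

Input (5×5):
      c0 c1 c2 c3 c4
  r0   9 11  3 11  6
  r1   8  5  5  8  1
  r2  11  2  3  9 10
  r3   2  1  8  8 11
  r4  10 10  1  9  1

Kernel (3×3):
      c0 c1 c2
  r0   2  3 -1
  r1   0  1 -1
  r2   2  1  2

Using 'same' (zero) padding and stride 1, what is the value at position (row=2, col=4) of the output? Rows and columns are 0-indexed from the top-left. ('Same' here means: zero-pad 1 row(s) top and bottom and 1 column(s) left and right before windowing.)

56

The receptive field on the zero-padded input at this output position is [8 1 0 / 9 10 0 / 8 11 0]. Elementwise product with the kernel and sum: 8·2 + 1·3 + 0·-1 + 10·1 + 0·-1 + 8·2 + 11·1 + 0·2.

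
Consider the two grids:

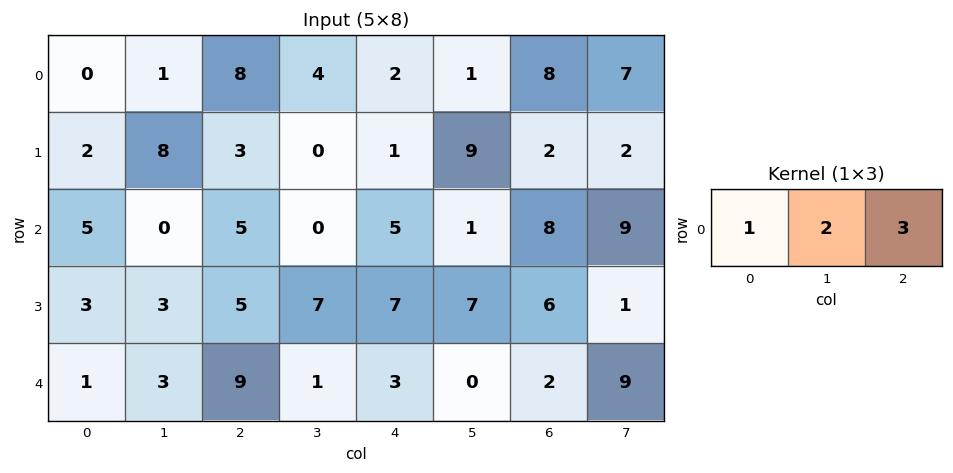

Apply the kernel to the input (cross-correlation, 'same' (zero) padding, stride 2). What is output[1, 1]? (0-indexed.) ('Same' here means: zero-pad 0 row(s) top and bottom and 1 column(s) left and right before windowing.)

The receptive field on the zero-padded input at this output position is [0 5 0]. Elementwise product with the kernel and sum: 0·1 + 5·2 + 0·3.

10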